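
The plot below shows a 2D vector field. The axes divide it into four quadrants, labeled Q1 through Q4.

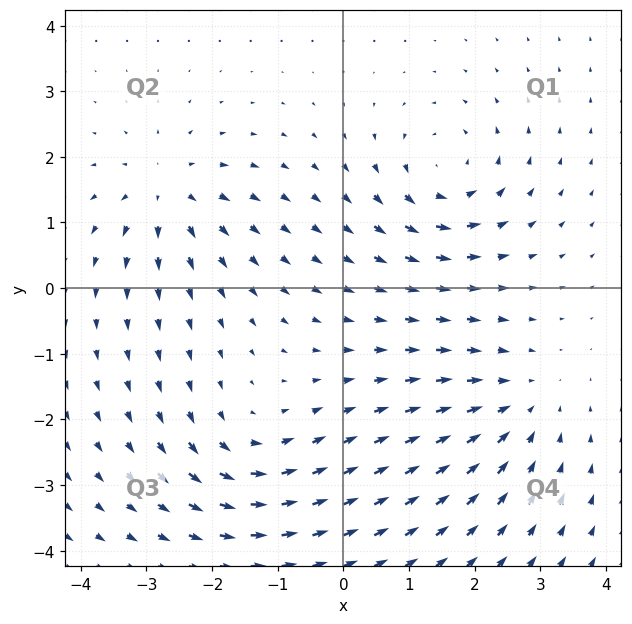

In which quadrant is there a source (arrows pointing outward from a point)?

The source sits at approximately (-2.7, 1.5), which lies in quadrant Q2. The divergence there is about +5, positive as expected for a source.

Q2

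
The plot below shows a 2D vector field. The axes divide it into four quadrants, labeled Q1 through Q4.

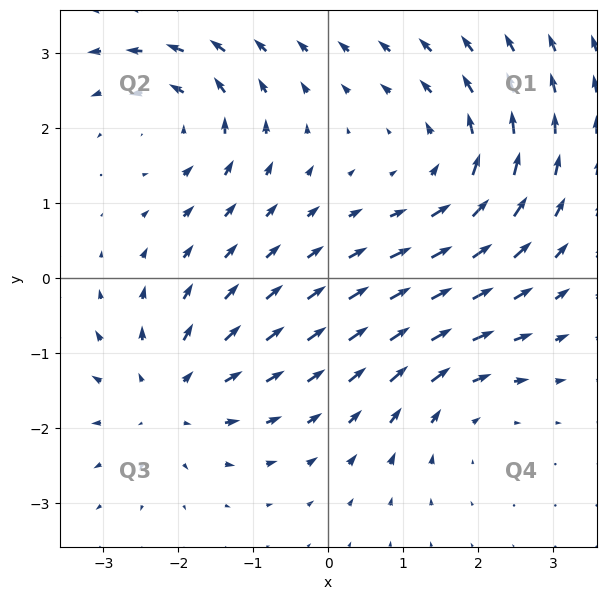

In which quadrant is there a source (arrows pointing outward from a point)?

Q3

The source sits at approximately (-2.1, -1.6), which lies in quadrant Q3. The divergence there is about +4, positive as expected for a source.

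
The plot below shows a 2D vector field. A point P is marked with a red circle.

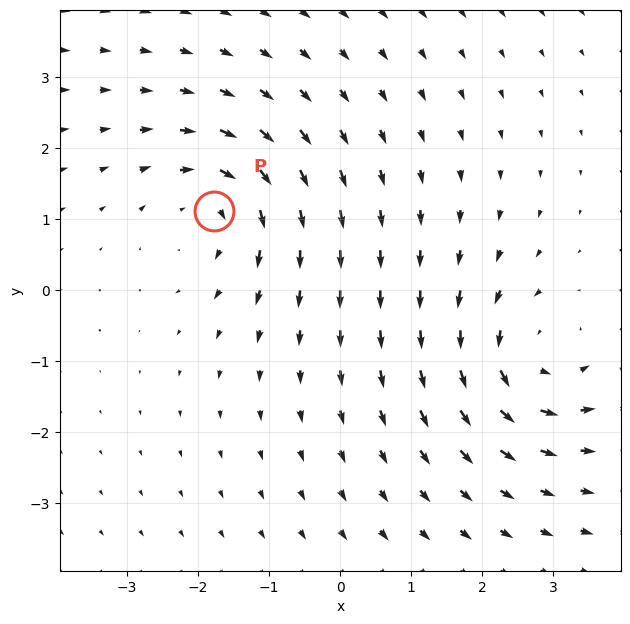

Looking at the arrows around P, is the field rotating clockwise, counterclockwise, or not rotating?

clockwise

Near P at (-1.8, 1.1) the arrows circulate clockwise. The curl (z-component) there is about -4; negative curl means clockwise rotation.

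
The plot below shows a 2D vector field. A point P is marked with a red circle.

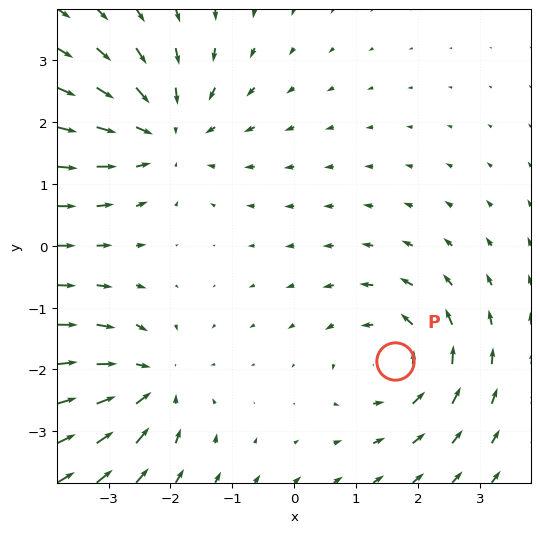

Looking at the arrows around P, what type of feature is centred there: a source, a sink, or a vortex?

vortex

At P (1.6, -1.9) the arrows circulate counterclockwise. Divergence ≈0, curl about +4 — near-zero divergence with nonzero curl is a vortex.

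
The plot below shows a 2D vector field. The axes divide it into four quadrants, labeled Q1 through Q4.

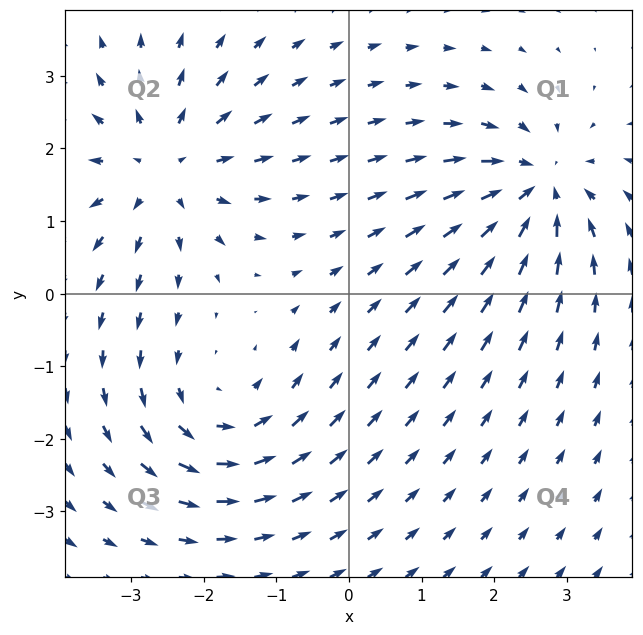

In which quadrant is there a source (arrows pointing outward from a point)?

Q2

The source sits at approximately (-2.6, 1.7), which lies in quadrant Q2. The divergence there is about +4, positive as expected for a source.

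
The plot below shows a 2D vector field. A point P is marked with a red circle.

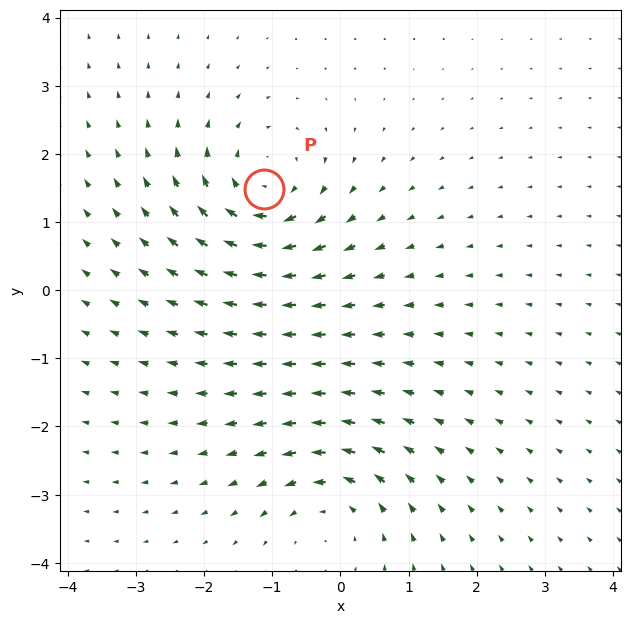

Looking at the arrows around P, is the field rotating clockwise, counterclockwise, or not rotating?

Near P at (-1.1, 1.5) the arrows circulate clockwise. The curl (z-component) there is about -5; negative curl means clockwise rotation.

clockwise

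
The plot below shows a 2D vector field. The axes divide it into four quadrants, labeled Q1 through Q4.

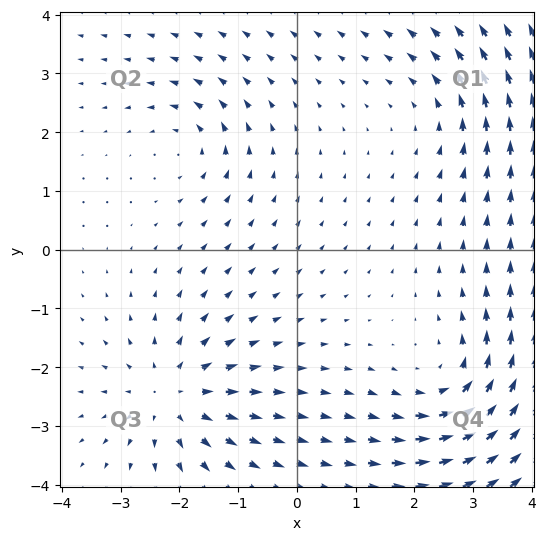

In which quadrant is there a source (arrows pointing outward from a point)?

Q3

The source sits at approximately (-2.1, -2.5), which lies in quadrant Q3. The divergence there is about +5, positive as expected for a source.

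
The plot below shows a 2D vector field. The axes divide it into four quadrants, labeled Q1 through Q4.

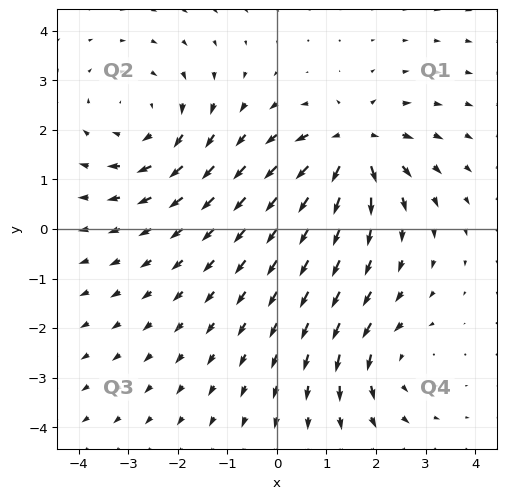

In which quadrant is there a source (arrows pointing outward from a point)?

The source sits at approximately (1.5, 1.7), which lies in quadrant Q1. The divergence there is about +6, positive as expected for a source.

Q1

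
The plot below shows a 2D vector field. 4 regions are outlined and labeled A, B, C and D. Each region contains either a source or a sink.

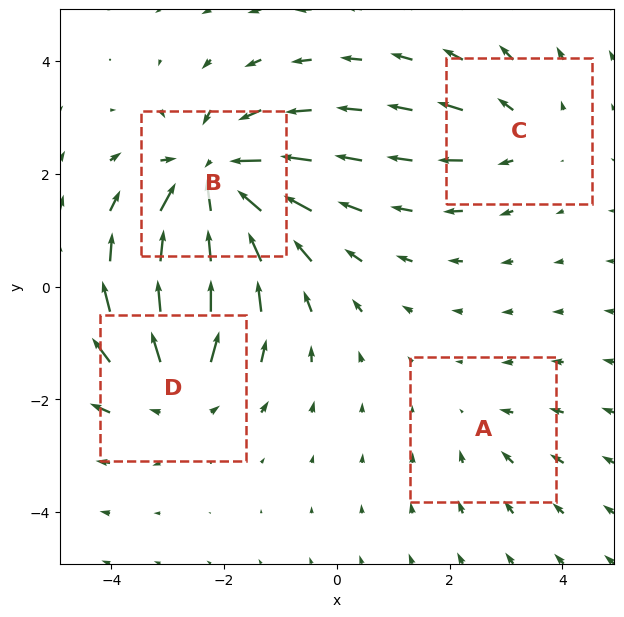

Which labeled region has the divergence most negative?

B

Divergence at each region's feature centre — A: about -2, B: about -7, C: about +3, D: about +5. Region B is most negative.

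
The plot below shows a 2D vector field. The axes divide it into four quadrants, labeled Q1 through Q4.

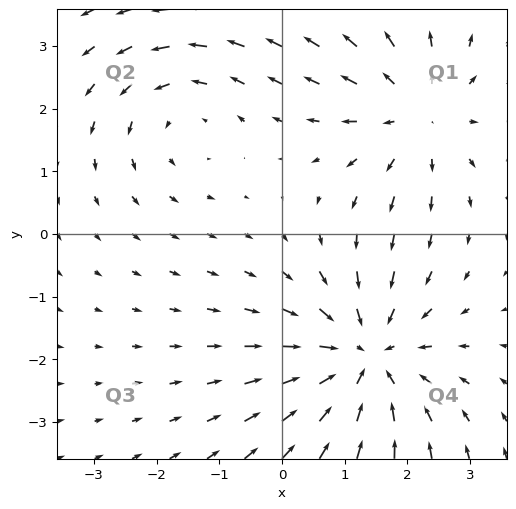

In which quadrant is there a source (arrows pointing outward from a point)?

The source sits at approximately (2.2, 1.9), which lies in quadrant Q1. The divergence there is about +3, positive as expected for a source.

Q1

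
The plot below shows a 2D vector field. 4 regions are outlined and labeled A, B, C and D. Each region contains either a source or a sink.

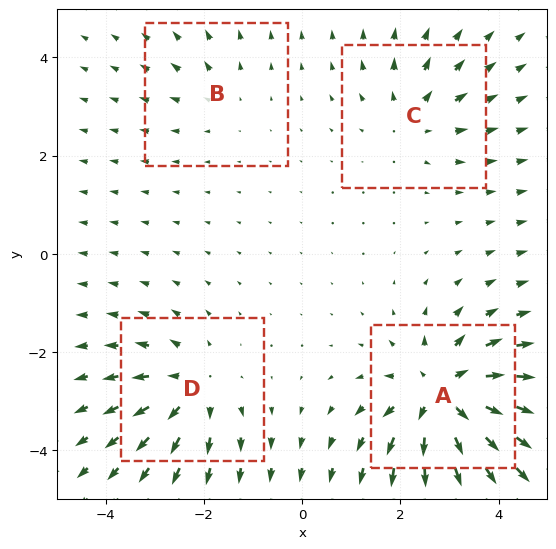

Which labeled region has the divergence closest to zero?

B

Divergence at each region's feature centre — A: about +8, B: about +2, C: about +4, D: about +5. Region B is closest to zero.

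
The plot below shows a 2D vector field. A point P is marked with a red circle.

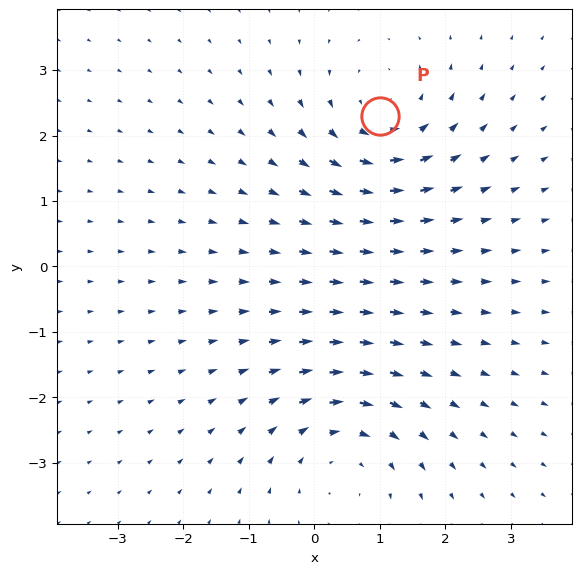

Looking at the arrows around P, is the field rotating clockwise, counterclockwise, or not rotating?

Near P at (1.0, 2.3) the arrows circulate counterclockwise. The curl (z-component) there is about +4; positive curl means counterclockwise rotation.

counterclockwise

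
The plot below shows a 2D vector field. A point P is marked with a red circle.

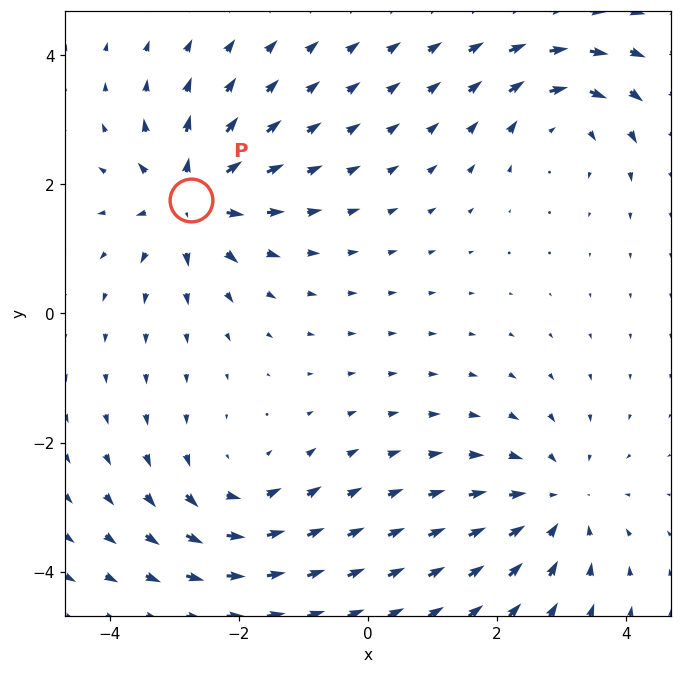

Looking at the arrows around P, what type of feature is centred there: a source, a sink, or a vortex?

source

At P (-2.7, 1.8) the arrows spread outward. Divergence about +6, curl ≈0 — positive divergence with near-zero curl is a source.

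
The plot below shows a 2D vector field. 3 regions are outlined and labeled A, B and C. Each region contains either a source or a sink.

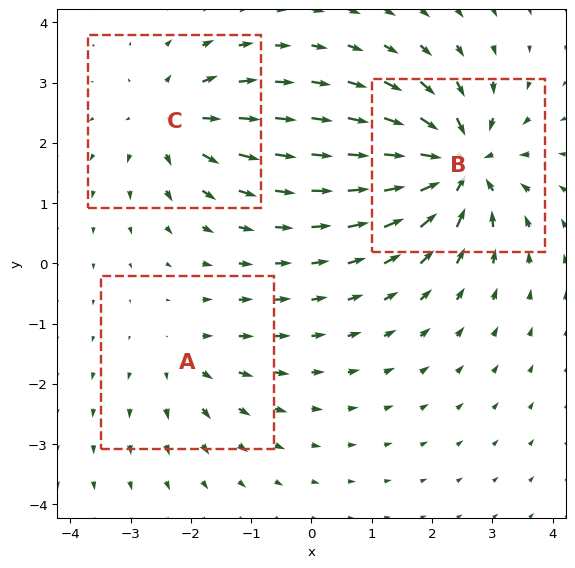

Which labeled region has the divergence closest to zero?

Divergence at each region's feature centre — A: about +3, B: about -7, C: about +4. Region A is closest to zero.

A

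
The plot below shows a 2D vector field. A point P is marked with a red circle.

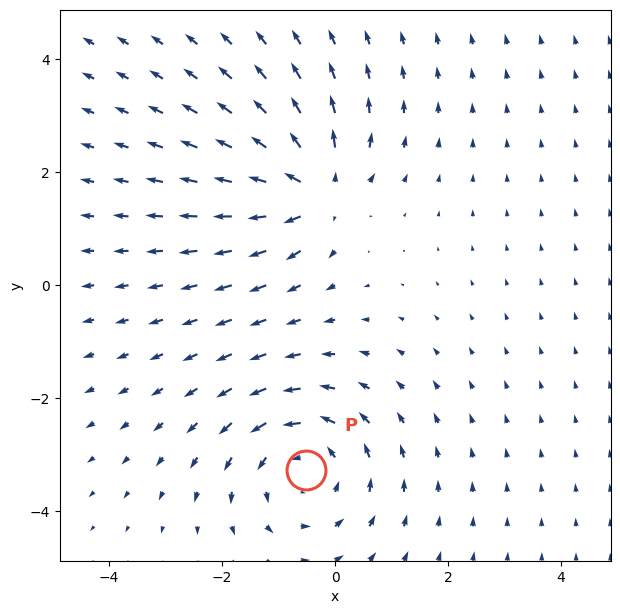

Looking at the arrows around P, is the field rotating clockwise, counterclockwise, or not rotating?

Near P at (-0.5, -3.3) the arrows circulate counterclockwise. The curl (z-component) there is about +4; positive curl means counterclockwise rotation.

counterclockwise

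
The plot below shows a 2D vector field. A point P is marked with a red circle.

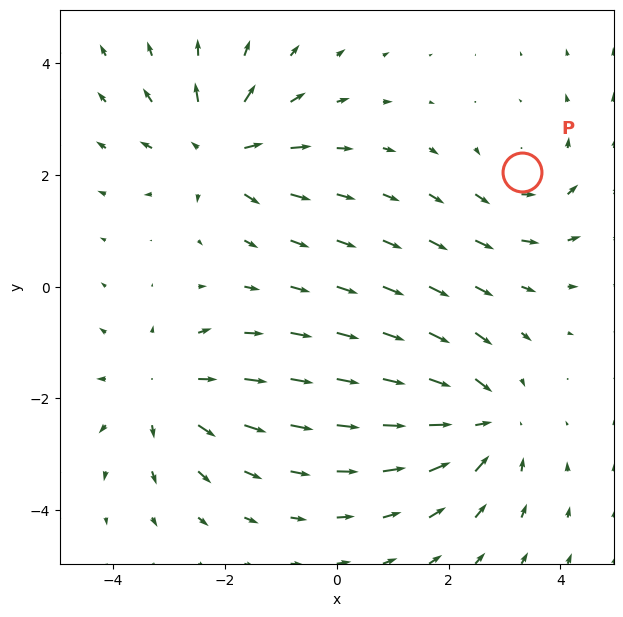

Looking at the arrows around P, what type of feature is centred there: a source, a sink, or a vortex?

vortex

At P (3.3, 2.0) the arrows circulate counterclockwise. Divergence ≈0, curl about +3 — near-zero divergence with nonzero curl is a vortex.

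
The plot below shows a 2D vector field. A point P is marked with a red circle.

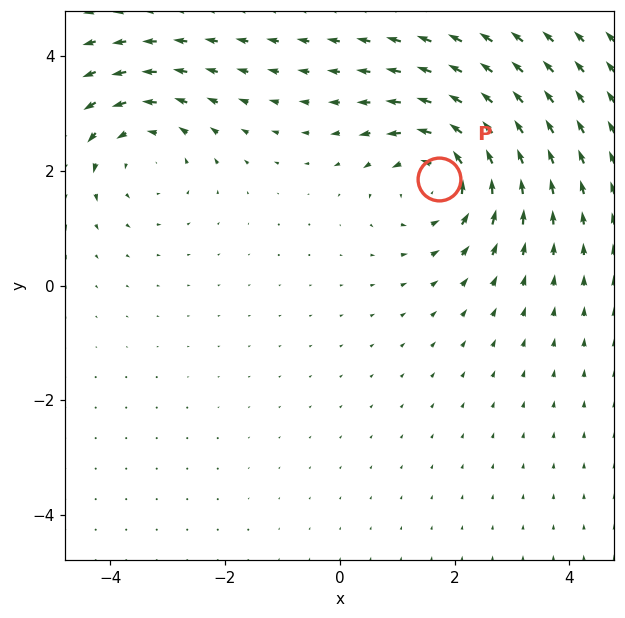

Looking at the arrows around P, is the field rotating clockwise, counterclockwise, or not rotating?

Near P at (1.7, 1.9) the arrows circulate counterclockwise. The curl (z-component) there is about +3; positive curl means counterclockwise rotation.

counterclockwise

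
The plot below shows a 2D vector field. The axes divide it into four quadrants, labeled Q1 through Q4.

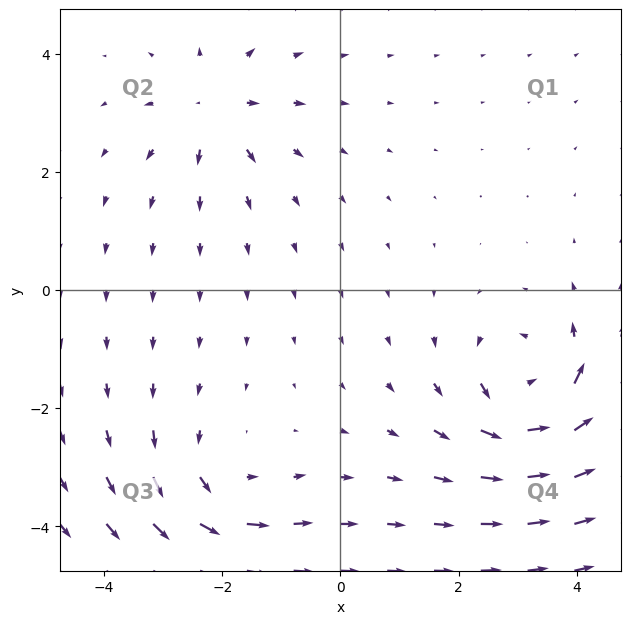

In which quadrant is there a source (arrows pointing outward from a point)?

Q2

The source sits at approximately (-2.1, 3.1), which lies in quadrant Q2. The divergence there is about +4, positive as expected for a source.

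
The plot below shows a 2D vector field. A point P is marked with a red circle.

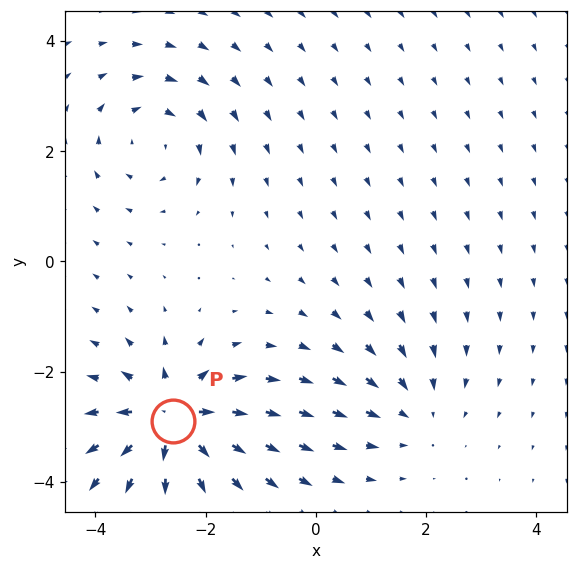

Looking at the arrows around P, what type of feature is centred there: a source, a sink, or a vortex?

At P (-2.6, -2.9) the arrows spread outward. Divergence about +7, curl ≈0 — positive divergence with near-zero curl is a source.

source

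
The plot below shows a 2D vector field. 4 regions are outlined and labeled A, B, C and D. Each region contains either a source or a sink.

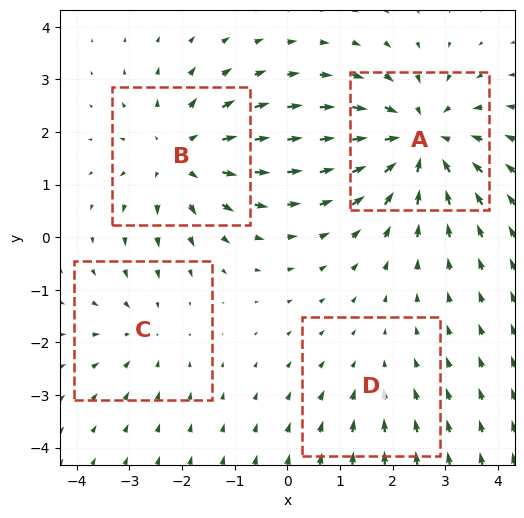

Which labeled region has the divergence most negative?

A

Divergence at each region's feature centre — A: about -6, B: about +4, C: about -3, D: about -2. Region A is most negative.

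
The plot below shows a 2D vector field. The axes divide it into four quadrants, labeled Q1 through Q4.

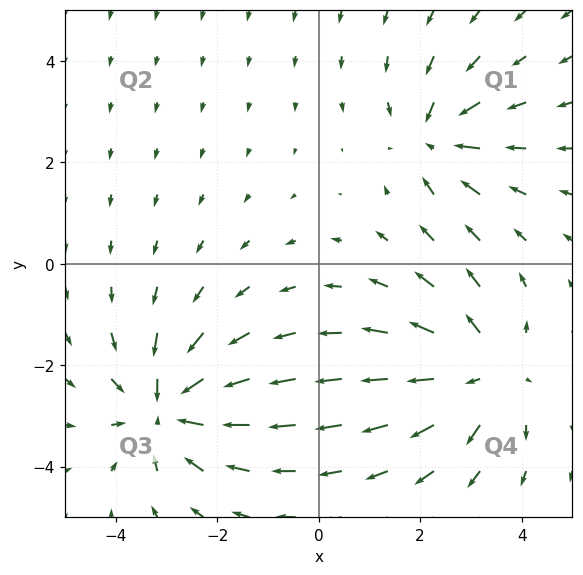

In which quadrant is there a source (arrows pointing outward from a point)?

The source sits at approximately (3.2, -2.2), which lies in quadrant Q4. The divergence there is about +4, positive as expected for a source.

Q4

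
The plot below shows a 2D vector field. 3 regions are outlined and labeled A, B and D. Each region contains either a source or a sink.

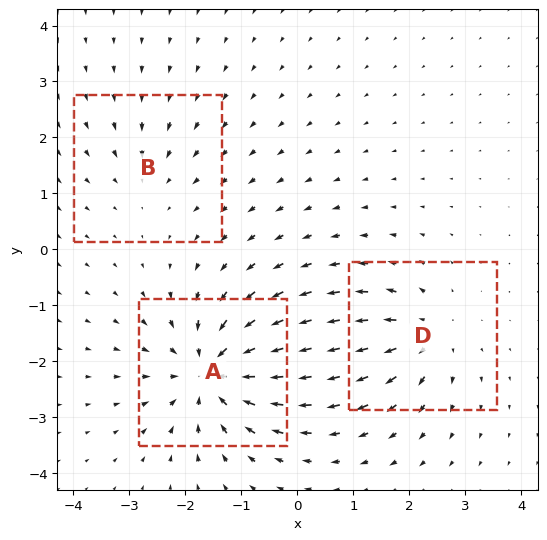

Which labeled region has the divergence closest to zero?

B

Divergence at each region's feature centre — A: about -6, B: about -2, D: about +4. Region B is closest to zero.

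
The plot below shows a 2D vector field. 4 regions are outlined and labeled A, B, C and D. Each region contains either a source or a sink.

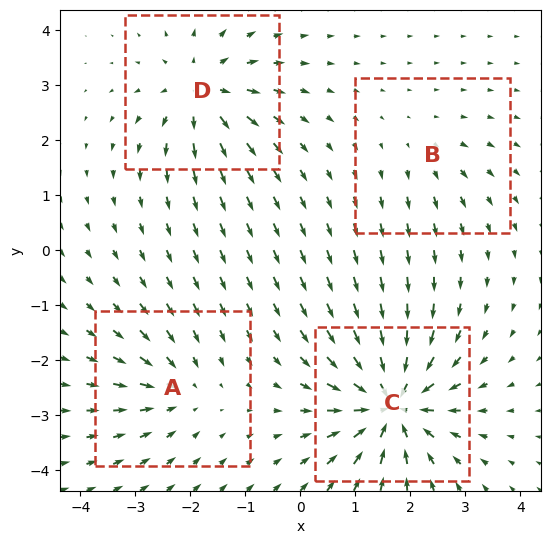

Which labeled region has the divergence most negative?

C

Divergence at each region's feature centre — A: about -4, B: about +3, C: about -9, D: about +6. Region C is most negative.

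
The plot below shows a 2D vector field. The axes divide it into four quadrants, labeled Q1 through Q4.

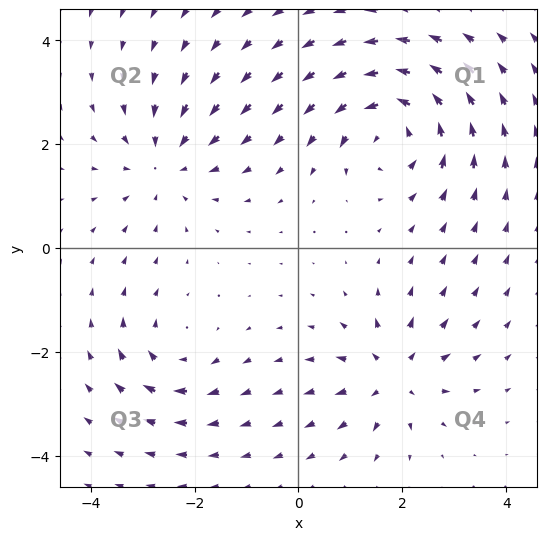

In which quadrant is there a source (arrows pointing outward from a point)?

The source sits at approximately (1.8, -2.5), which lies in quadrant Q4. The divergence there is about +4, positive as expected for a source.

Q4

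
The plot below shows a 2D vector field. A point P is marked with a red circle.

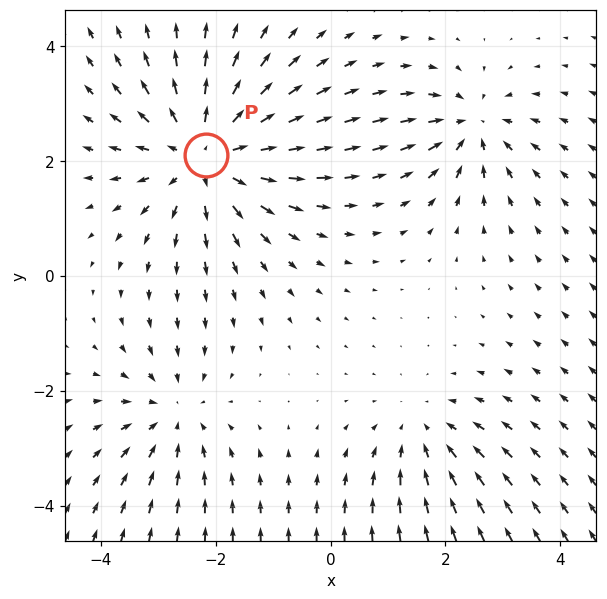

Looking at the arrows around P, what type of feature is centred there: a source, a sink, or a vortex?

source

At P (-2.2, 2.1) the arrows spread outward. Divergence about +4, curl ≈0 — positive divergence with near-zero curl is a source.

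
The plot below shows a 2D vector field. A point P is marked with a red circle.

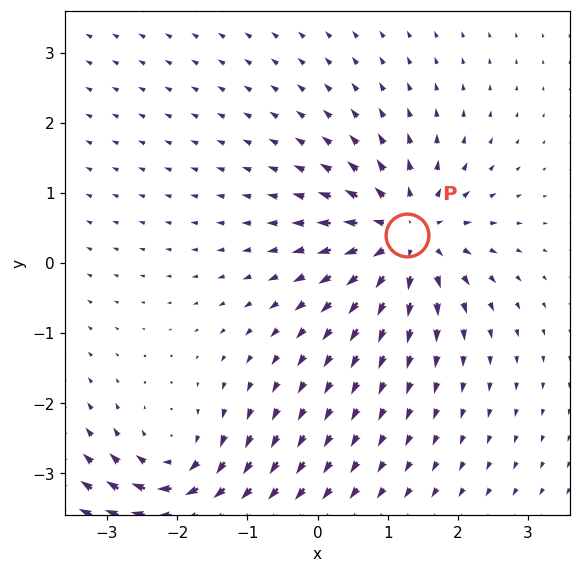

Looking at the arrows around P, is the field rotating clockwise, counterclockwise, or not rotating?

Near P at (1.3, 0.4) the arrows show no circulation. The curl there is ≈0.

not rotating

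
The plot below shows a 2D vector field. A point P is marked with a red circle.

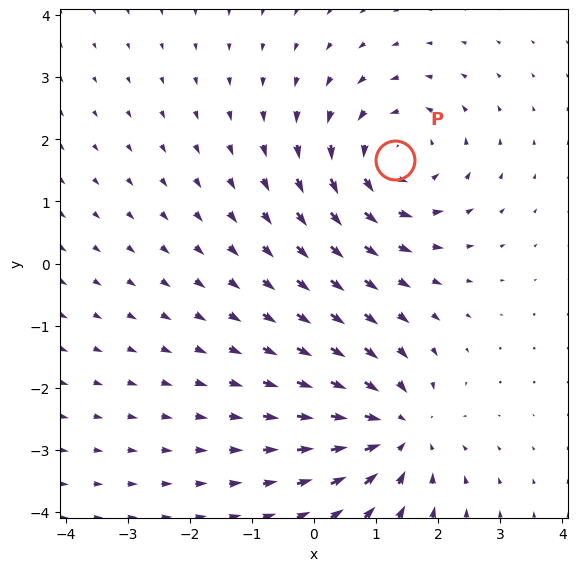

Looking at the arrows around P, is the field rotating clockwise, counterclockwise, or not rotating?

Near P at (1.3, 1.7) the arrows circulate counterclockwise. The curl (z-component) there is about +4; positive curl means counterclockwise rotation.

counterclockwise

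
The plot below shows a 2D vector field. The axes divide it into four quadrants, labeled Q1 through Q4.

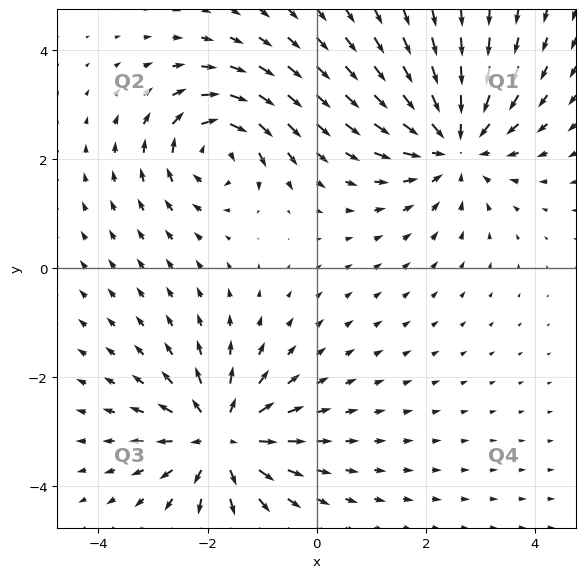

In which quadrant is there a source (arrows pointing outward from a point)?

Q3

The source sits at approximately (-1.8, -3.1), which lies in quadrant Q3. The divergence there is about +5, positive as expected for a source.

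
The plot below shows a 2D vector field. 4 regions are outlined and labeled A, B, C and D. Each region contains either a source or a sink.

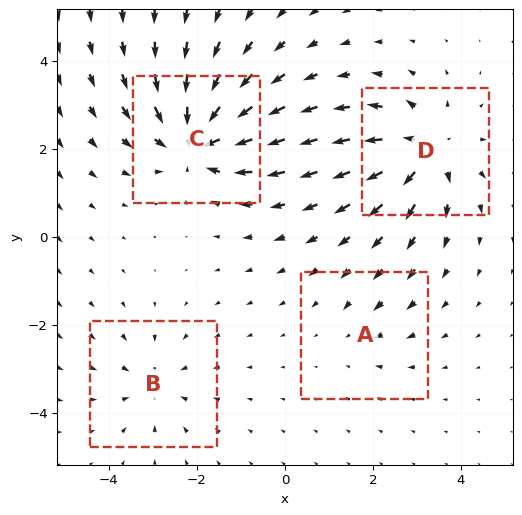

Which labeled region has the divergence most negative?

C

Divergence at each region's feature centre — A: about -2, B: about -3, C: about -6, D: about +5. Region C is most negative.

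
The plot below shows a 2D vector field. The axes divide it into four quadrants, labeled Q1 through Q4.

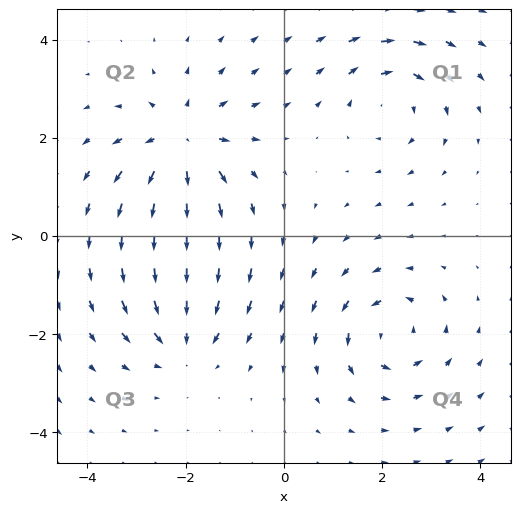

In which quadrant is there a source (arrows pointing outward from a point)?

The source sits at approximately (-2.1, 1.9), which lies in quadrant Q2. The divergence there is about +5, positive as expected for a source.

Q2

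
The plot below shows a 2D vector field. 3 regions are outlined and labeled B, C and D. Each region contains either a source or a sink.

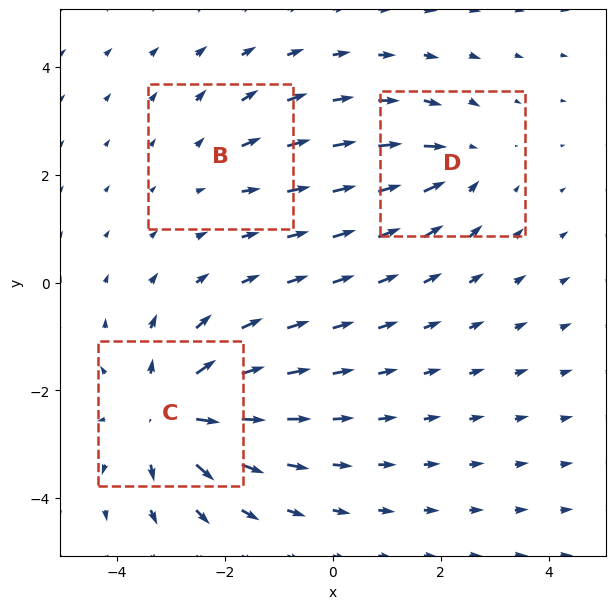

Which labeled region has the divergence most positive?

Divergence at each region's feature centre — B: about +2, C: about +5, D: about -3. Region C is most positive.

C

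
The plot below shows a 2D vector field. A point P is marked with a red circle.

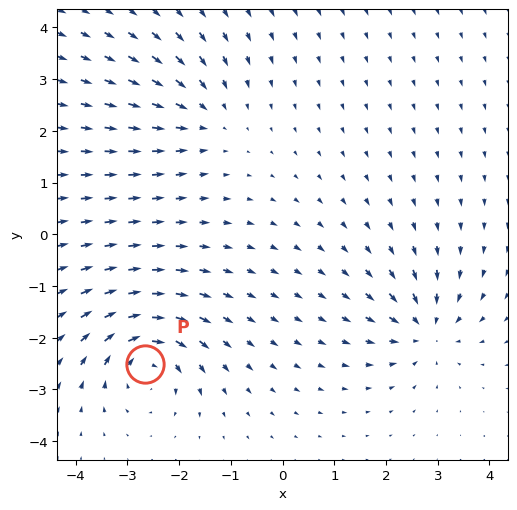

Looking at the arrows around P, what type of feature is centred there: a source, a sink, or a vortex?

At P (-2.7, -2.5) the arrows circulate clockwise. Divergence ≈0, curl about -7 — near-zero divergence with nonzero curl is a vortex.

vortex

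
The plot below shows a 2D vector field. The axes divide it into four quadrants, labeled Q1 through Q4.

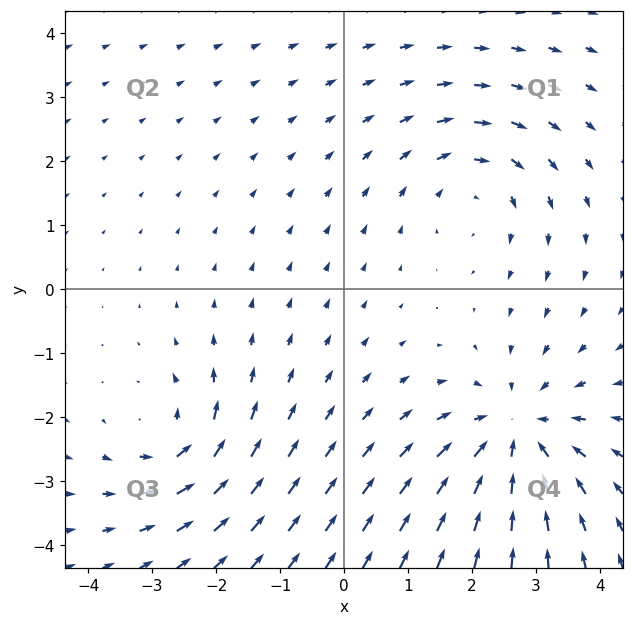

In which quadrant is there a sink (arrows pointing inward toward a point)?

Q4

The sink sits at approximately (2.7, -2.2), which lies in quadrant Q4. The divergence there is about -4, negative as expected for a sink.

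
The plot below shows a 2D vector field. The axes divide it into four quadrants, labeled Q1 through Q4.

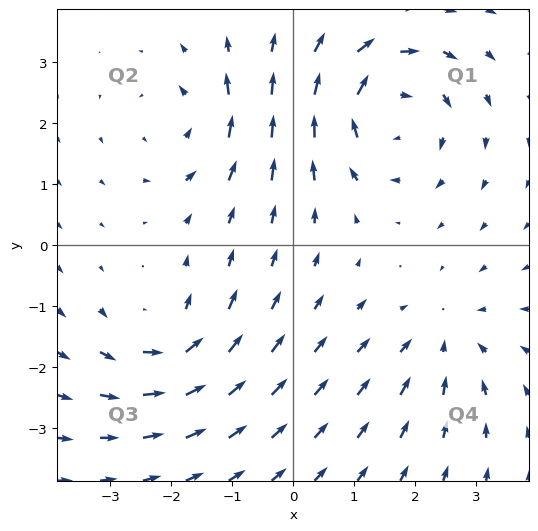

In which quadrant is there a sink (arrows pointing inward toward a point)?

The sink sits at approximately (2.5, -1.5), which lies in quadrant Q4. The divergence there is about -3, negative as expected for a sink.

Q4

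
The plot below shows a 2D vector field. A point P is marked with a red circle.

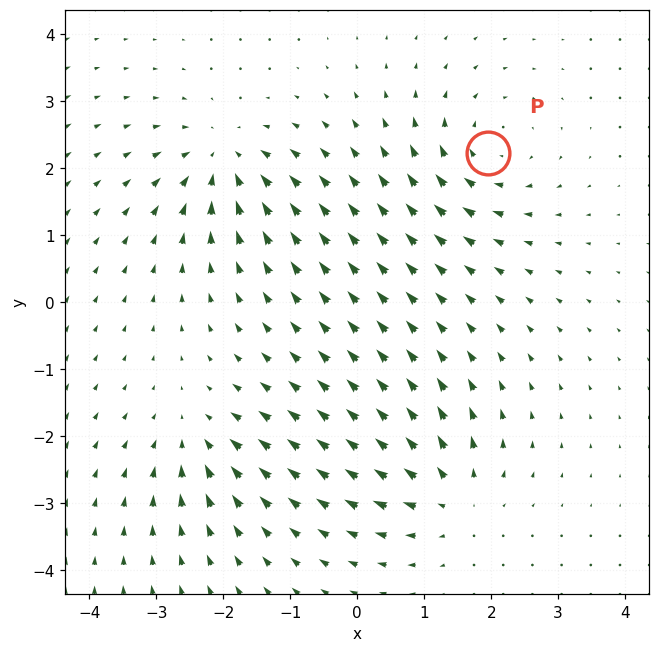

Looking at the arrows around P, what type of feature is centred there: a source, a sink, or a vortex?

vortex

At P (2.0, 2.2) the arrows circulate clockwise. Divergence ≈0, curl about -5 — near-zero divergence with nonzero curl is a vortex.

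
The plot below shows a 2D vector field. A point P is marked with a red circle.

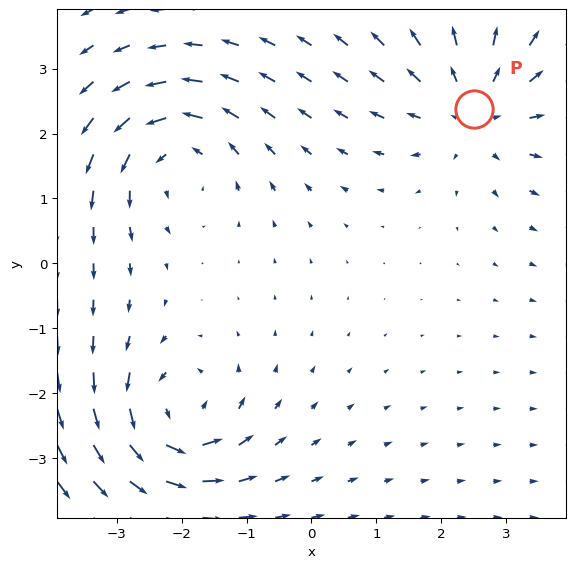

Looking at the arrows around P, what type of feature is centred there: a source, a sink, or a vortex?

source

At P (2.5, 2.4) the arrows spread outward. Divergence about +4, curl ≈0 — positive divergence with near-zero curl is a source.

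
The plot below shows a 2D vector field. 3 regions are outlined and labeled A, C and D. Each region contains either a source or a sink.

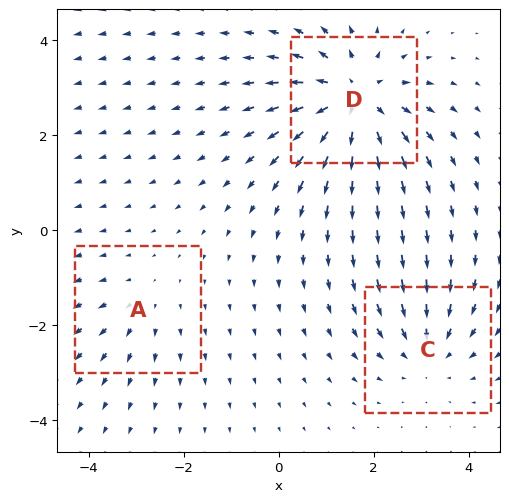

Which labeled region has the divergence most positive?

Divergence at each region's feature centre — A: about +2, C: about -3, D: about +5. Region D is most positive.

D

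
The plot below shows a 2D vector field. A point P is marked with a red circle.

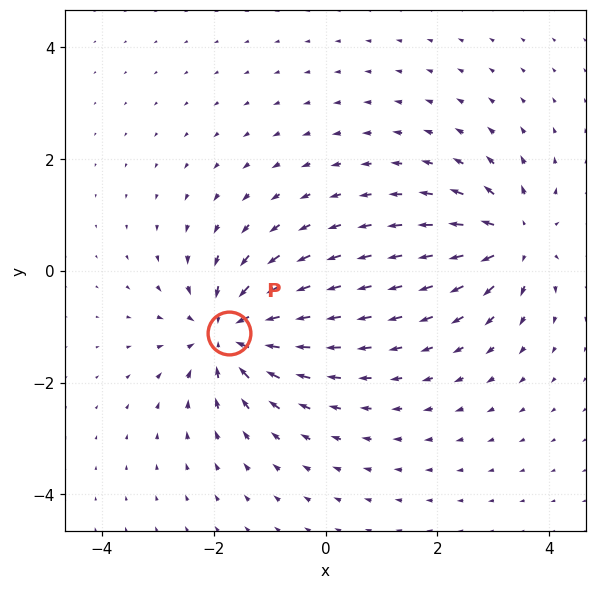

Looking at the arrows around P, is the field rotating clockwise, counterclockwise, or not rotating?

Near P at (-1.7, -1.1) the arrows show no circulation. The curl there is ≈0.

not rotating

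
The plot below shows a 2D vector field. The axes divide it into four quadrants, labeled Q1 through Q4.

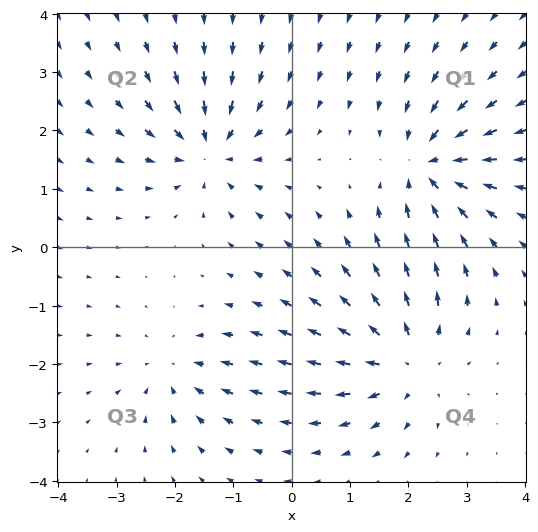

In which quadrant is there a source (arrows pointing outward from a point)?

The source sits at approximately (1.9, -1.9), which lies in quadrant Q4. The divergence there is about +5, positive as expected for a source.

Q4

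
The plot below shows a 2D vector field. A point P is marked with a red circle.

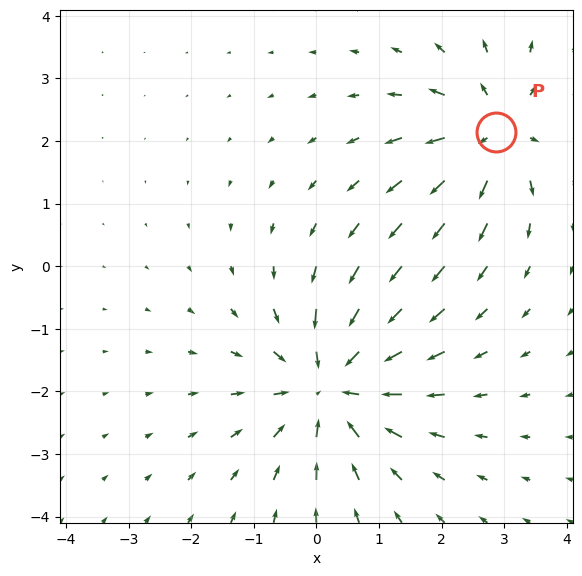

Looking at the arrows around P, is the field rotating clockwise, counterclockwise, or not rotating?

not rotating

Near P at (2.9, 2.1) the arrows show no circulation. The curl there is ≈0.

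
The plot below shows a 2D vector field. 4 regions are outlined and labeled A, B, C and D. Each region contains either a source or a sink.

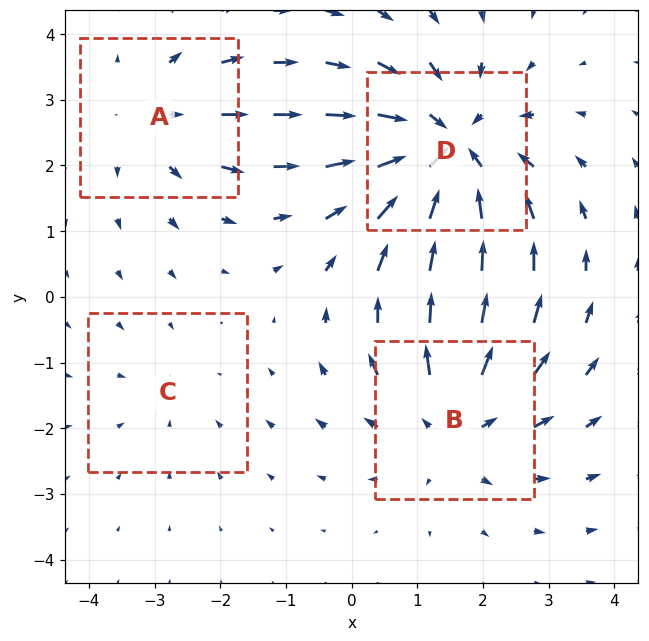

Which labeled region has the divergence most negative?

D

Divergence at each region's feature centre — A: about +3, B: about +4, C: about -2, D: about -6. Region D is most negative.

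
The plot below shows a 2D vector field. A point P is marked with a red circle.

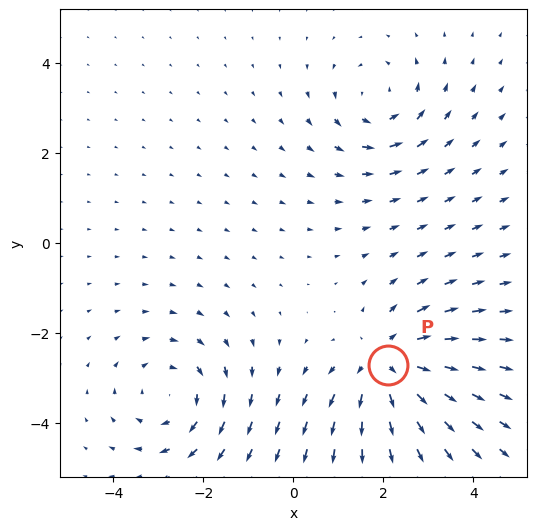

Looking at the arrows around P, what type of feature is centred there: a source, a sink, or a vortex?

source

At P (2.1, -2.7) the arrows spread outward. Divergence about +5, curl ≈0 — positive divergence with near-zero curl is a source.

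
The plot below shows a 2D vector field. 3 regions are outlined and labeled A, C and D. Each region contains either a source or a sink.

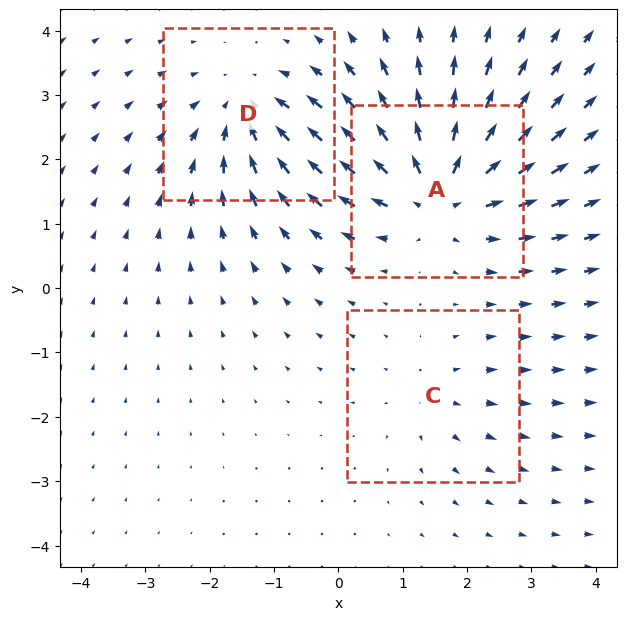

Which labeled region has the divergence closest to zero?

Divergence at each region's feature centre — A: about +4, C: about +2, D: about -3. Region C is closest to zero.

C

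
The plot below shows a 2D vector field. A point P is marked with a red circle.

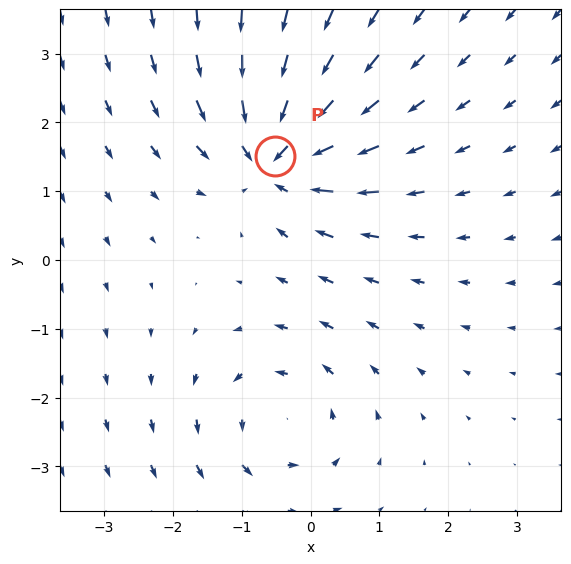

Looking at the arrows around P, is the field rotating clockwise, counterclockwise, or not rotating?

not rotating

Near P at (-0.5, 1.5) the arrows show no circulation. The curl there is ≈0.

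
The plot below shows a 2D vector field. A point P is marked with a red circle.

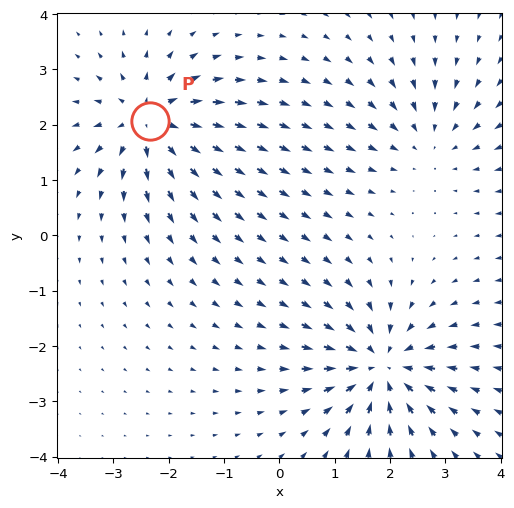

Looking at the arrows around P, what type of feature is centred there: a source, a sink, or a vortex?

At P (-2.3, 2.1) the arrows spread outward. Divergence about +6, curl ≈0 — positive divergence with near-zero curl is a source.

source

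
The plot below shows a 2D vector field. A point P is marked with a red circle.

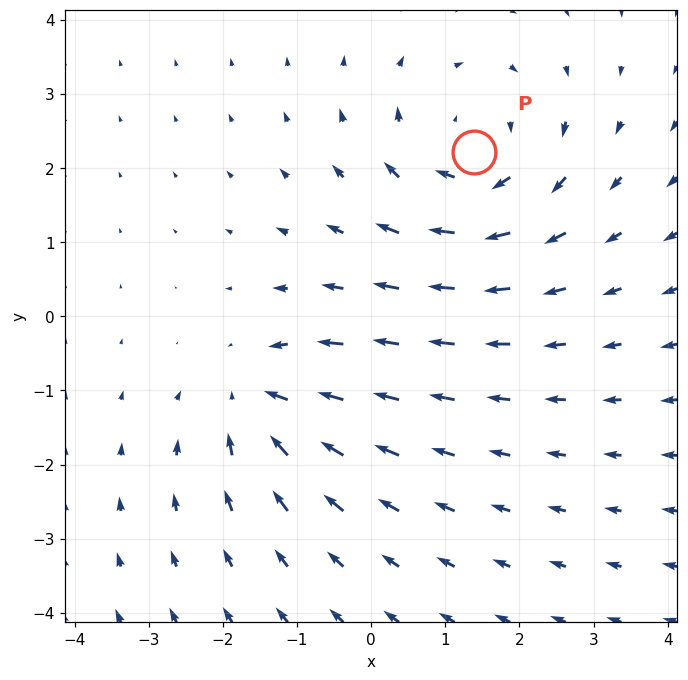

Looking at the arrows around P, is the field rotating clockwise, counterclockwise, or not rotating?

Near P at (1.4, 2.2) the arrows circulate clockwise. The curl (z-component) there is about -4; negative curl means clockwise rotation.

clockwise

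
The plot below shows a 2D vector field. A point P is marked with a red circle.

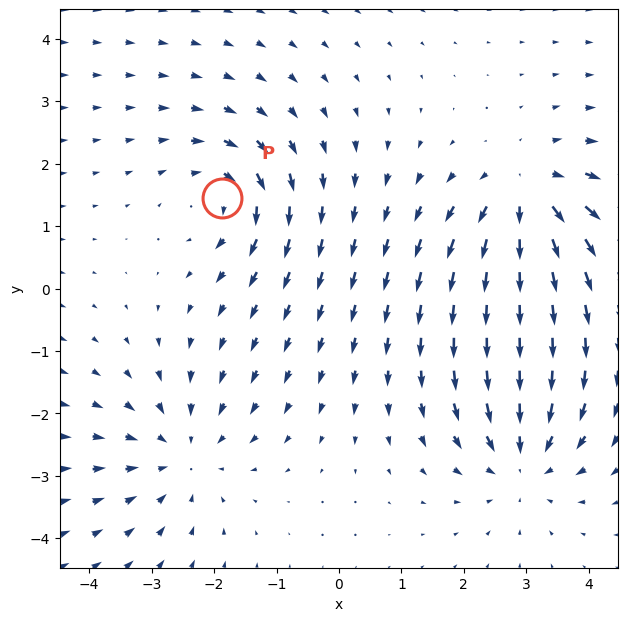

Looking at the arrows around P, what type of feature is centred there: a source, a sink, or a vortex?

At P (-1.9, 1.5) the arrows circulate clockwise. Divergence ≈0, curl about -4 — near-zero divergence with nonzero curl is a vortex.

vortex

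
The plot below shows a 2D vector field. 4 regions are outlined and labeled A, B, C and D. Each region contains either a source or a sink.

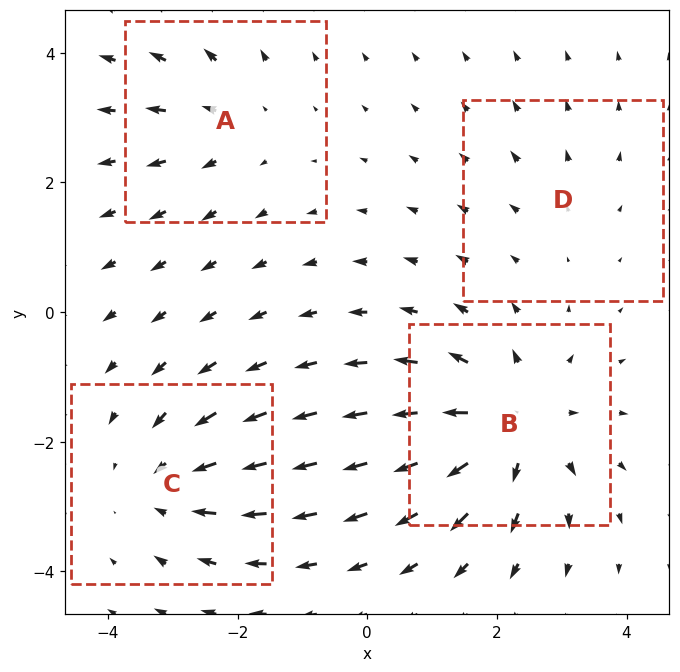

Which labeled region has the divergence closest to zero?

Divergence at each region's feature centre — A: about +3, B: about +6, C: about -4, D: about +2. Region D is closest to zero.

D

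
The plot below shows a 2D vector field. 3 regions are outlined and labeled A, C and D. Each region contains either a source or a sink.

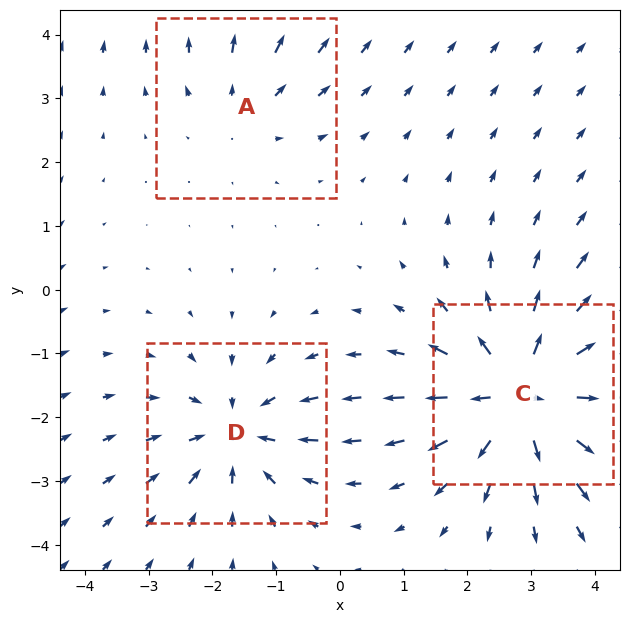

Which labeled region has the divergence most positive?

Divergence at each region's feature centre — A: about +2, C: about +6, D: about -4. Region C is most positive.

C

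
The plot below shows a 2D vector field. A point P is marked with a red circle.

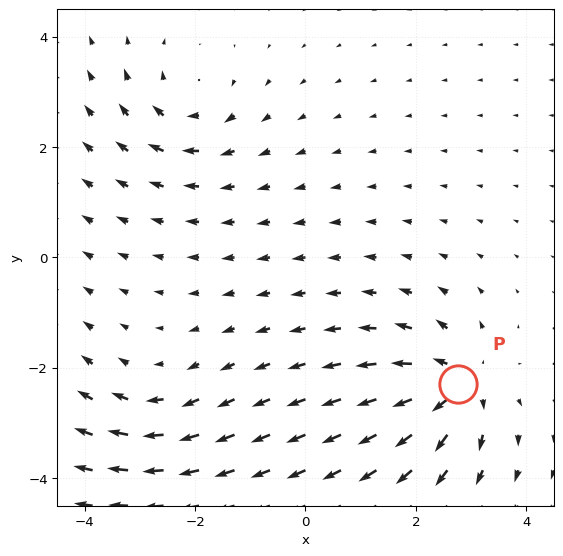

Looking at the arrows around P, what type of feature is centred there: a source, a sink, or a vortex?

At P (2.8, -2.3) the arrows spread outward. Divergence about +5, curl ≈0 — positive divergence with near-zero curl is a source.

source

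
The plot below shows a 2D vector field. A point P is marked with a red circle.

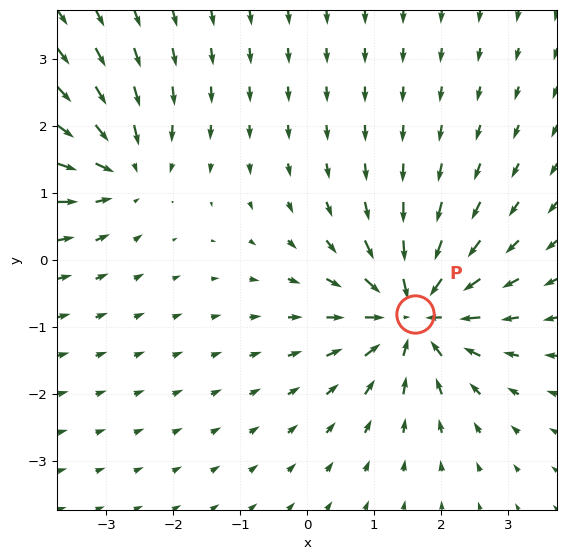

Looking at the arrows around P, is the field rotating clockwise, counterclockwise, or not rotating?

Near P at (1.6, -0.8) the arrows show no circulation. The curl there is ≈0.

not rotating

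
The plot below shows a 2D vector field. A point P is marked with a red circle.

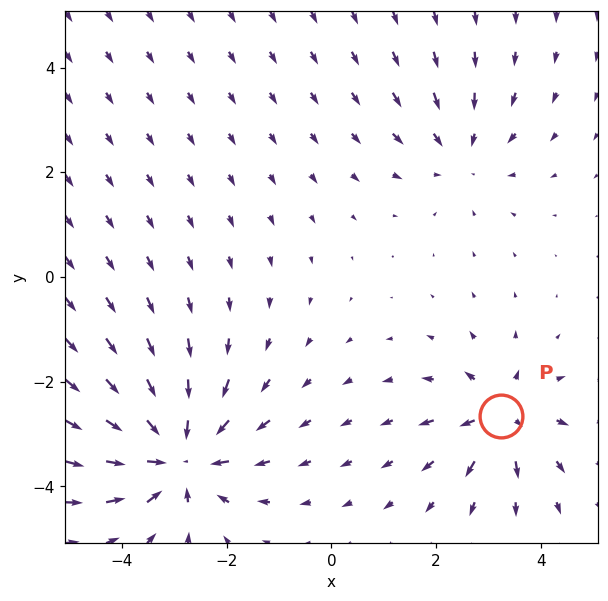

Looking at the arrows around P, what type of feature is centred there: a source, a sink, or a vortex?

source

At P (3.2, -2.7) the arrows spread outward. Divergence about +4, curl ≈0 — positive divergence with near-zero curl is a source.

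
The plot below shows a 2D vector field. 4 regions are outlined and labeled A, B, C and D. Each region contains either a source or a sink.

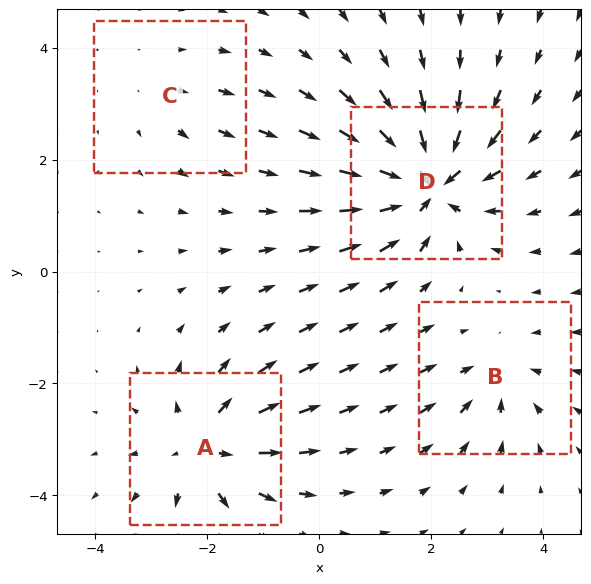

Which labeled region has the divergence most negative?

D

Divergence at each region's feature centre — A: about +5, B: about -4, C: about +2, D: about -8. Region D is most negative.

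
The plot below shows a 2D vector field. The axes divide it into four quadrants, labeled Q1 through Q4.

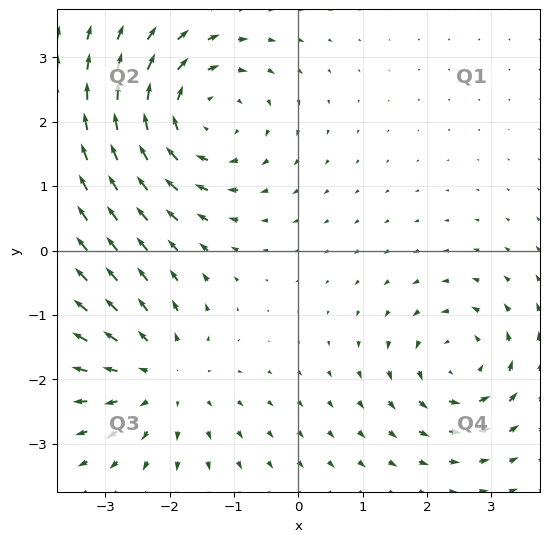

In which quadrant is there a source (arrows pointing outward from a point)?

The source sits at approximately (-2.1, -2.0), which lies in quadrant Q3. The divergence there is about +3, positive as expected for a source.

Q3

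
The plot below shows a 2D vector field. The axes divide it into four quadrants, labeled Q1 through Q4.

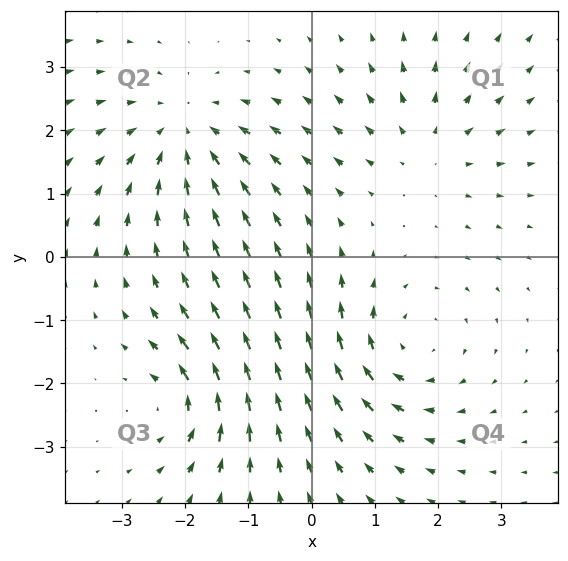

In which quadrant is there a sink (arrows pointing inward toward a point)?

Q2

The sink sits at approximately (-2.0, 1.9), which lies in quadrant Q2. The divergence there is about -4, negative as expected for a sink.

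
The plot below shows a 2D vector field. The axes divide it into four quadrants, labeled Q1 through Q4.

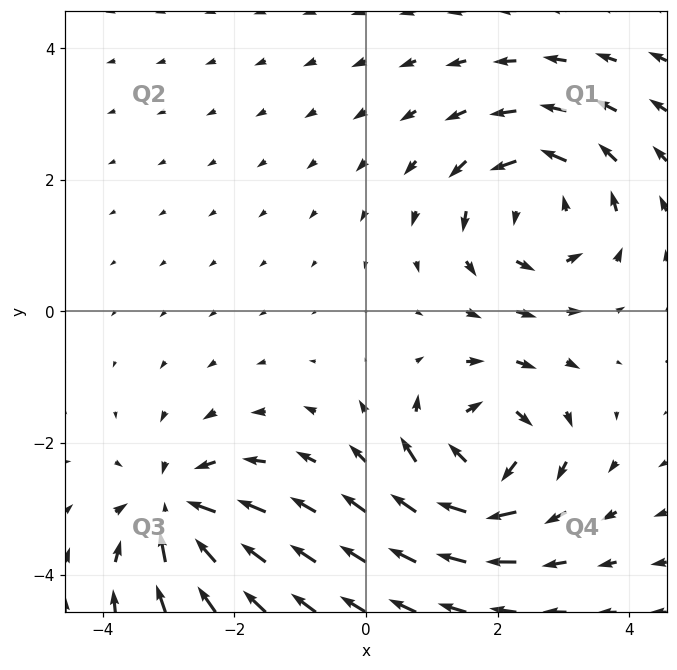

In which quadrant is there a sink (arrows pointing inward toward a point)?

The sink sits at approximately (-2.9, -3.0), which lies in quadrant Q3. The divergence there is about -4, negative as expected for a sink.

Q3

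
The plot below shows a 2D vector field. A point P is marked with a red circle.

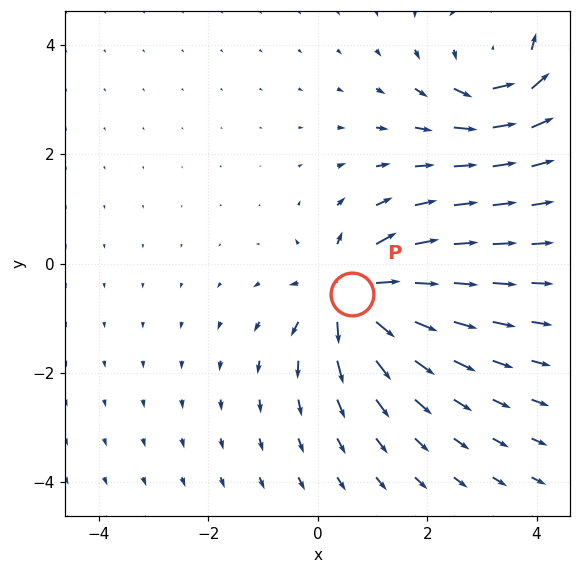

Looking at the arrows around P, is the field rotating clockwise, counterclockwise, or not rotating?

not rotating

Near P at (0.6, -0.6) the arrows show no circulation. The curl there is ≈0.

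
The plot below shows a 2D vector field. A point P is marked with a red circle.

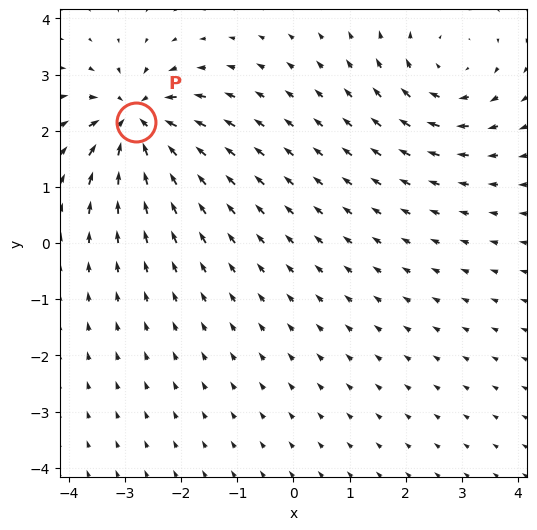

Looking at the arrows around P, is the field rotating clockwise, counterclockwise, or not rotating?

Near P at (-2.8, 2.2) the arrows show no circulation. The curl there is ≈0.

not rotating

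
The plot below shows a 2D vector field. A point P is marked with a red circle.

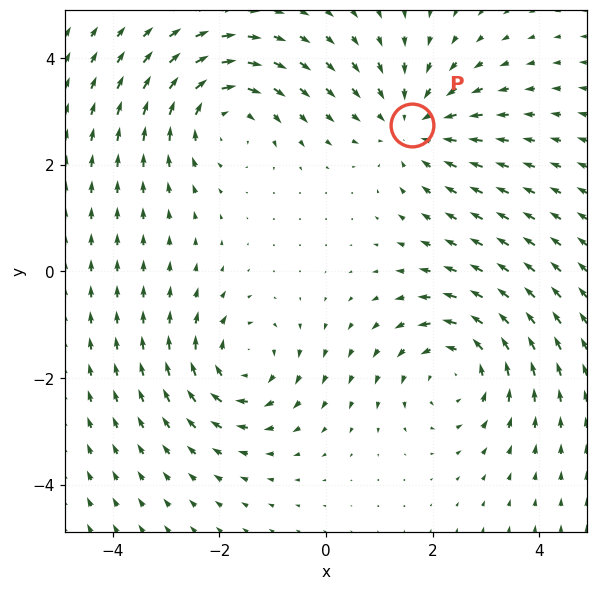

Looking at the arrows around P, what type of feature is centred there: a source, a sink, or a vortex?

At P (1.6, 2.7) the arrows converge inward. Divergence about -4, curl ≈0 — negative divergence with near-zero curl is a sink.

sink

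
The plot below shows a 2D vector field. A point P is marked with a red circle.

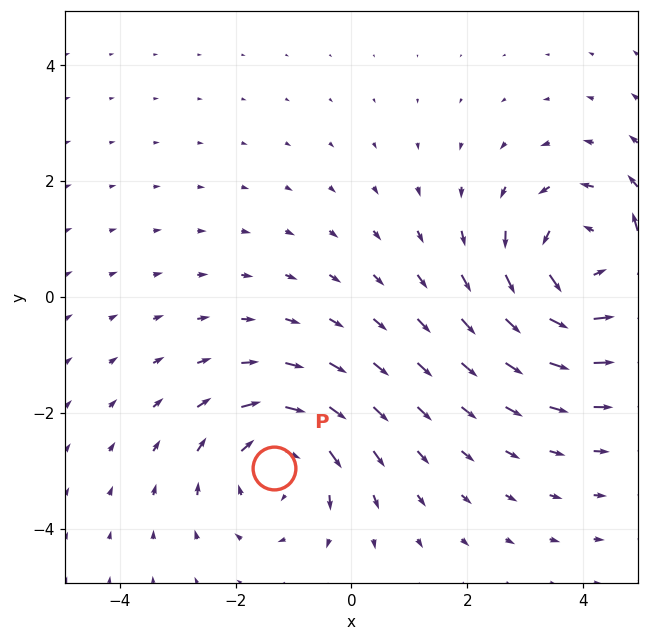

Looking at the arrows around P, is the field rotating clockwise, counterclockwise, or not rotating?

clockwise

Near P at (-1.3, -2.9) the arrows circulate clockwise. The curl (z-component) there is about -3; negative curl means clockwise rotation.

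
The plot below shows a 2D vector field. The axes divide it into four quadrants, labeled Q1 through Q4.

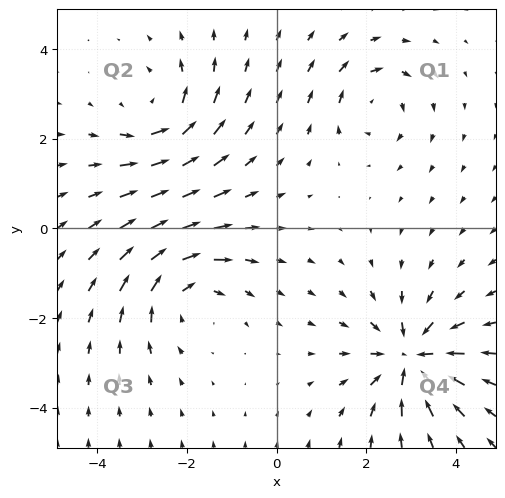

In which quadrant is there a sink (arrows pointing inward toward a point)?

Q4

The sink sits at approximately (3.0, -2.9), which lies in quadrant Q4. The divergence there is about -5, negative as expected for a sink.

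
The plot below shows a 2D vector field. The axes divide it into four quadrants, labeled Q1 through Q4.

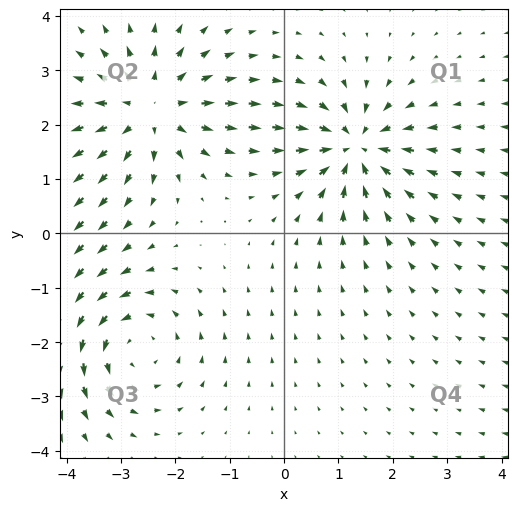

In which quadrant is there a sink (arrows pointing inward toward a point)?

The sink sits at approximately (1.3, 1.6), which lies in quadrant Q1. The divergence there is about -4, negative as expected for a sink.

Q1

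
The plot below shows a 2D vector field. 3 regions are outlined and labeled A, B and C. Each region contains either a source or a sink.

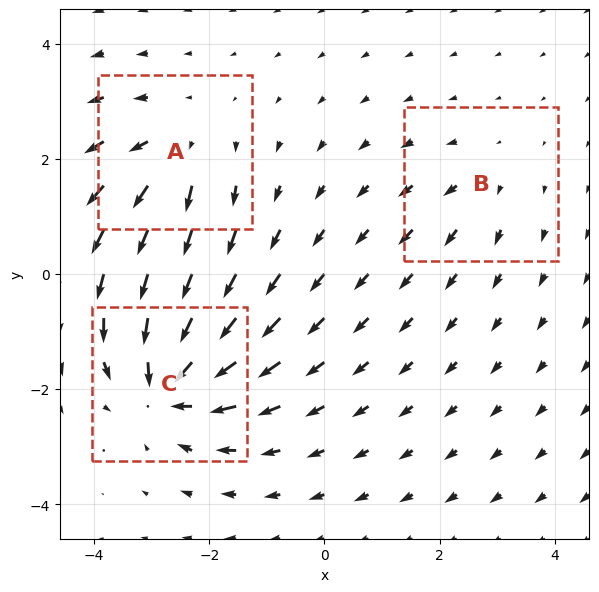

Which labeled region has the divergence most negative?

Divergence at each region's feature centre — A: about +3, B: about +2, C: about -5. Region C is most negative.

C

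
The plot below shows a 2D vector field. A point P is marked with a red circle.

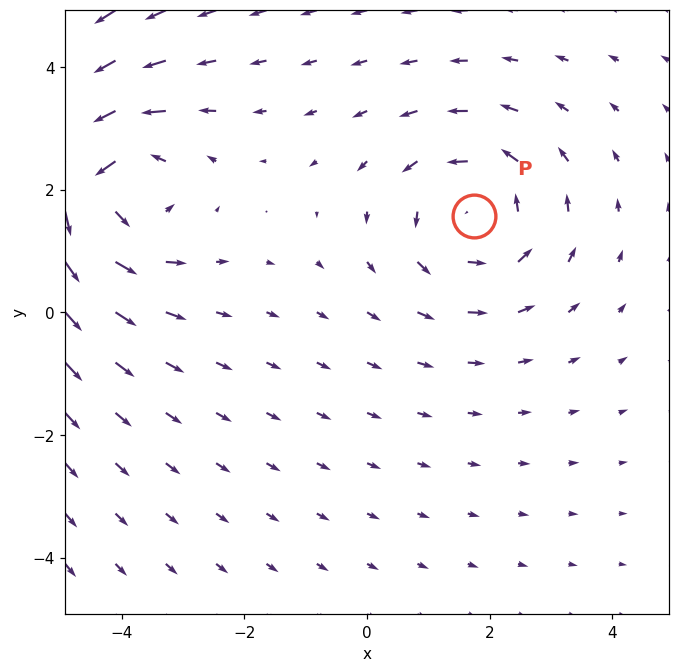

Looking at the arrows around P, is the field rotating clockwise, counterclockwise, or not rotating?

counterclockwise

Near P at (1.8, 1.6) the arrows circulate counterclockwise. The curl (z-component) there is about +3; positive curl means counterclockwise rotation.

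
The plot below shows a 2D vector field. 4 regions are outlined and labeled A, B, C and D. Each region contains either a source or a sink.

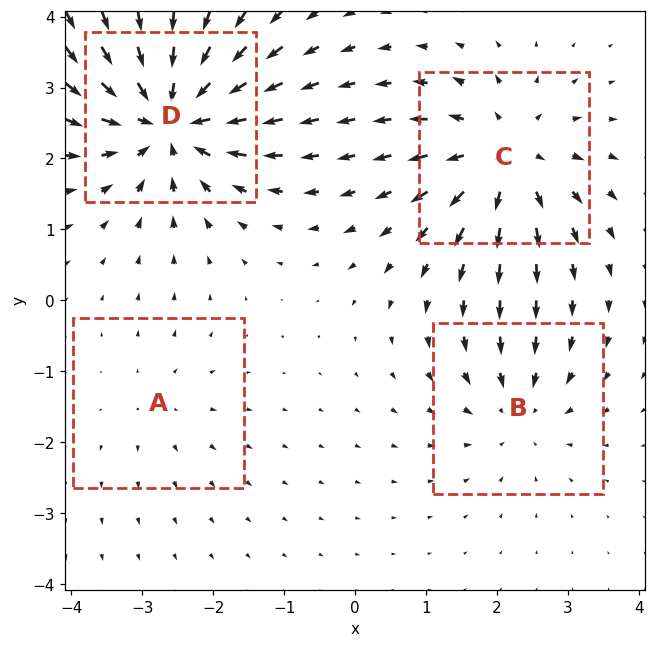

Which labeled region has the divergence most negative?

Divergence at each region's feature centre — A: about +2, B: about -4, C: about +6, D: about -8. Region D is most negative.

D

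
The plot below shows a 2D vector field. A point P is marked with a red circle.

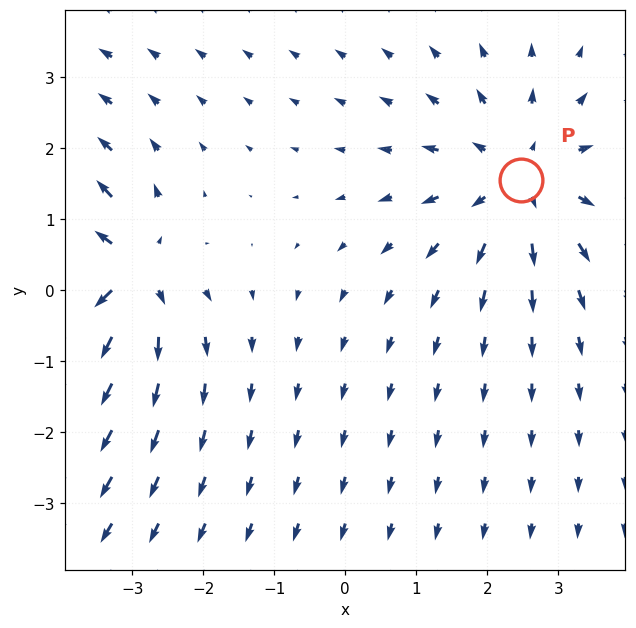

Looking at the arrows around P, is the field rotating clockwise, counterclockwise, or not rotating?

Near P at (2.5, 1.5) the arrows show no circulation. The curl there is ≈0.

not rotating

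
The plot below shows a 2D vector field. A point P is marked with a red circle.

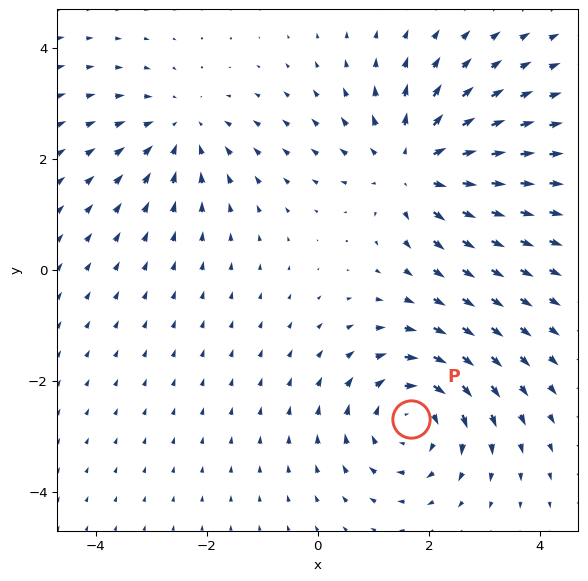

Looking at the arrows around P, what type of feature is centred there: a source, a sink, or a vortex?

At P (1.7, -2.7) the arrows circulate clockwise. Divergence ≈0, curl about -4 — near-zero divergence with nonzero curl is a vortex.

vortex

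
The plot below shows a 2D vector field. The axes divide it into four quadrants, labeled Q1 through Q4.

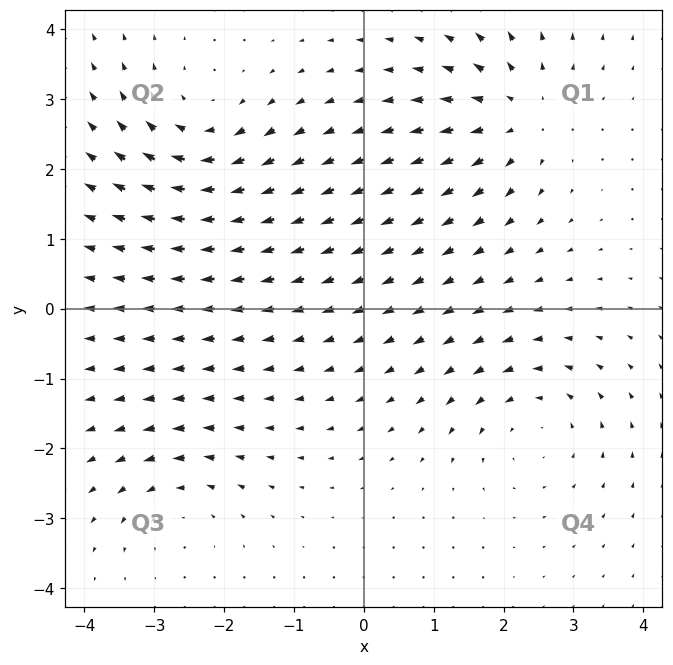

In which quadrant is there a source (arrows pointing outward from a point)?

Q1

The source sits at approximately (2.2, 2.8), which lies in quadrant Q1. The divergence there is about +5, positive as expected for a source.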